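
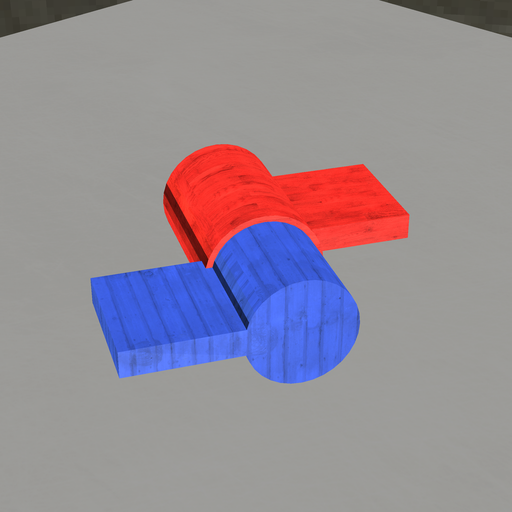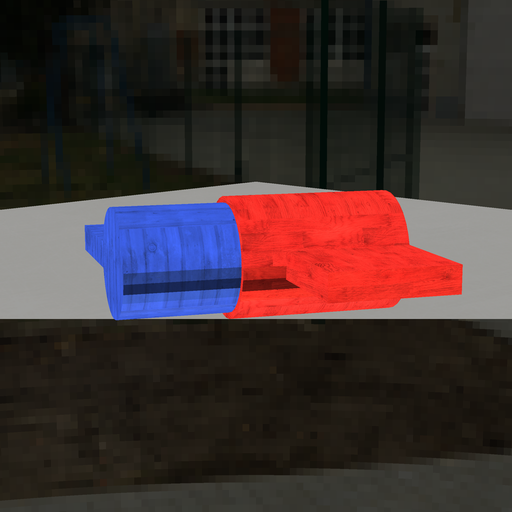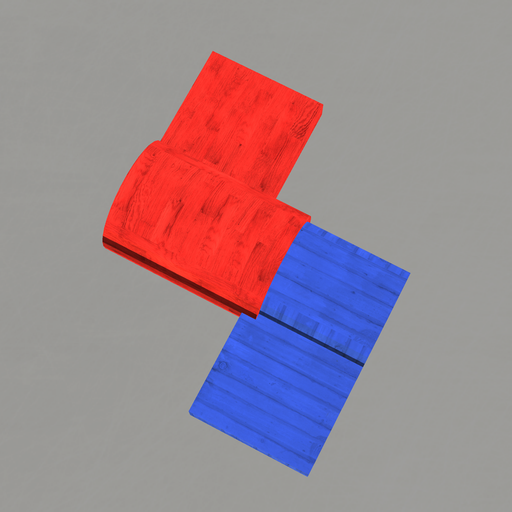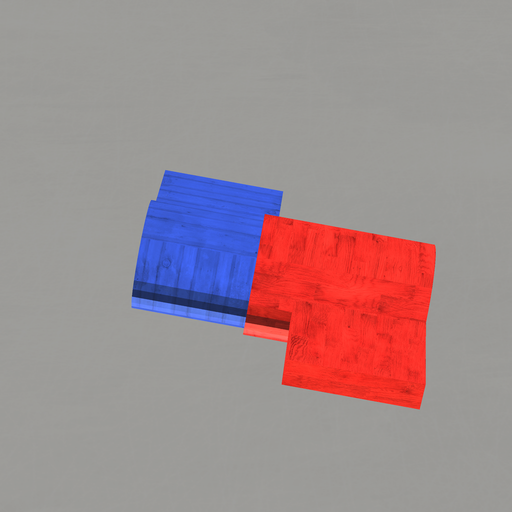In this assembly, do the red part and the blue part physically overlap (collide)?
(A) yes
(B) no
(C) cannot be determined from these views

(A) yes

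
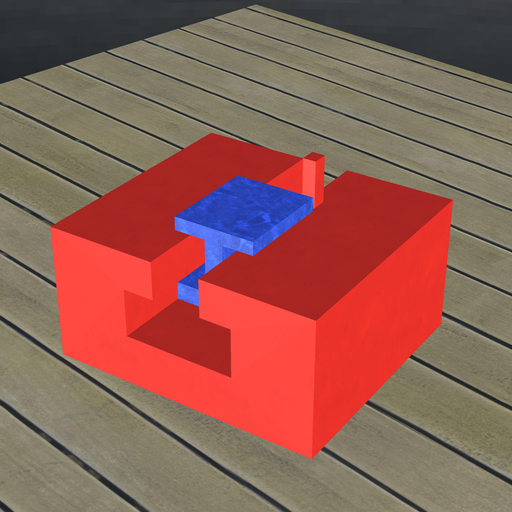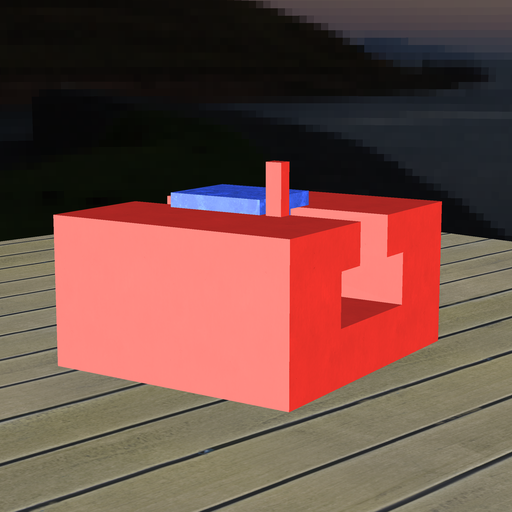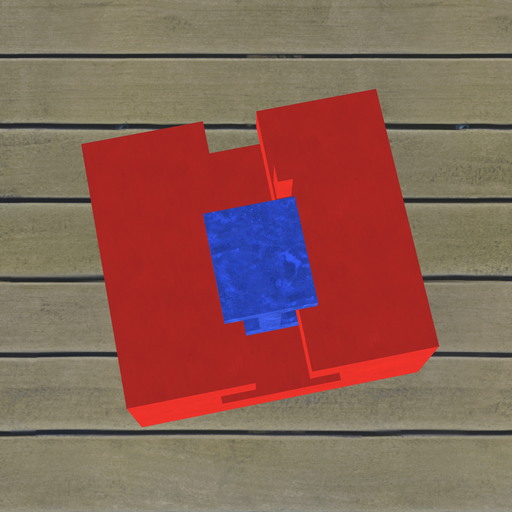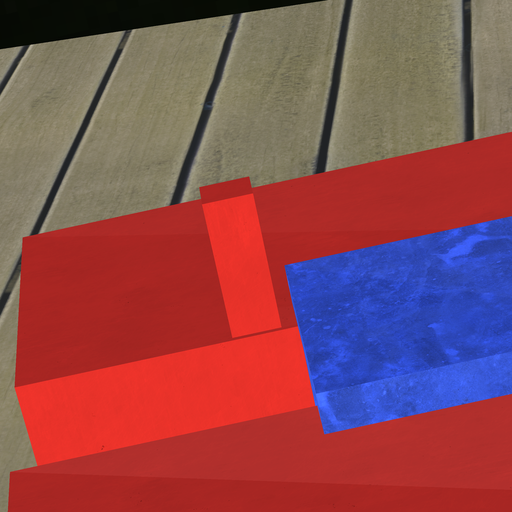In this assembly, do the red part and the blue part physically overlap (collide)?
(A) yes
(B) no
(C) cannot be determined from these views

(B) no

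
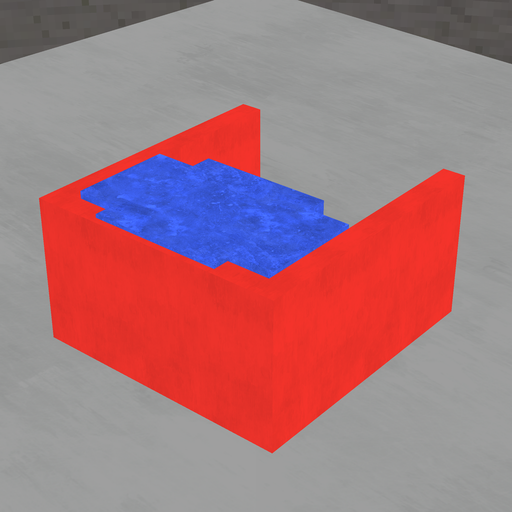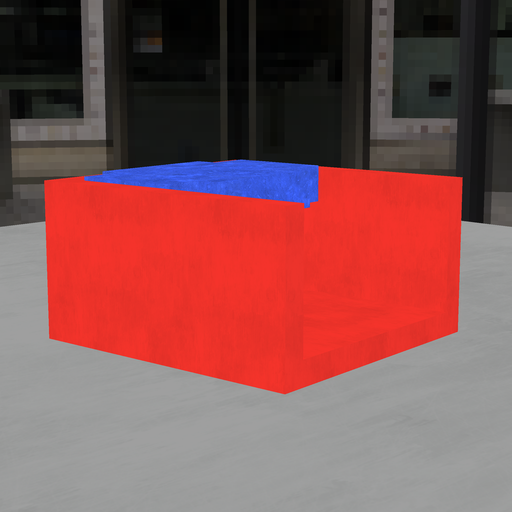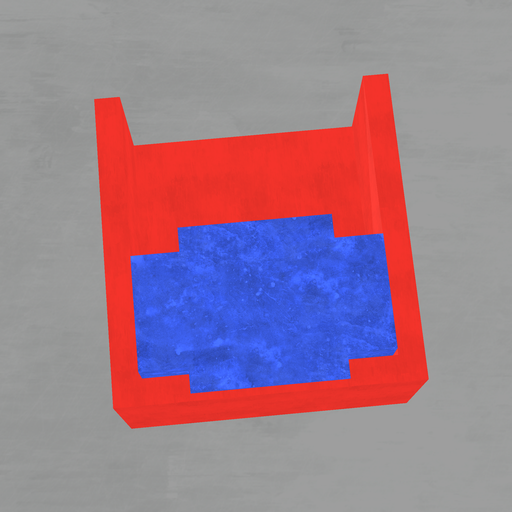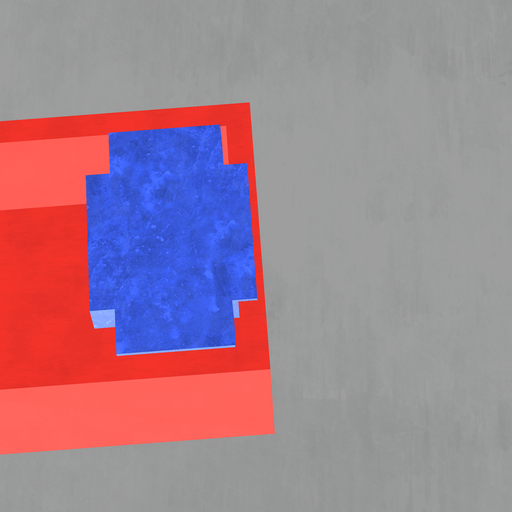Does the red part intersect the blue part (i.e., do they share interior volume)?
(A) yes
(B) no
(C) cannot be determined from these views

(A) yes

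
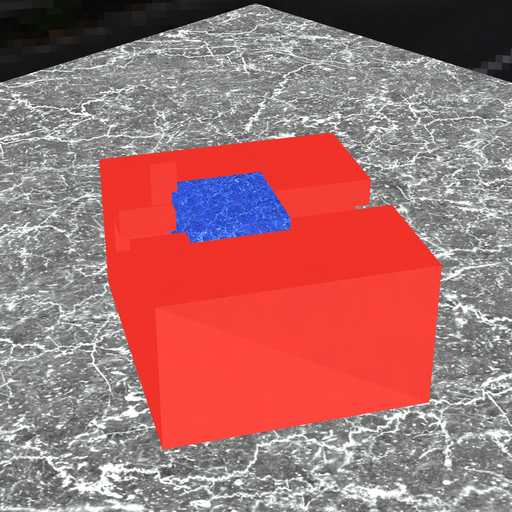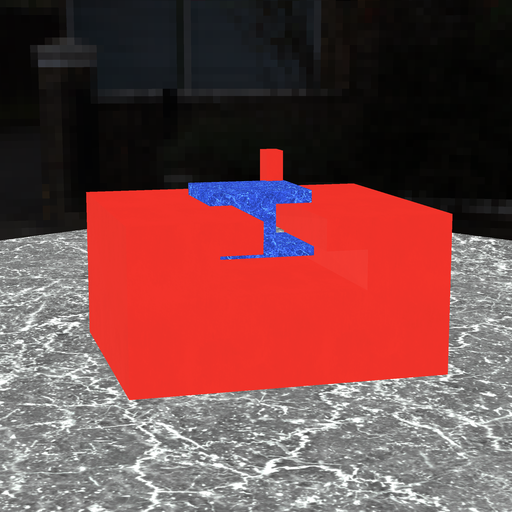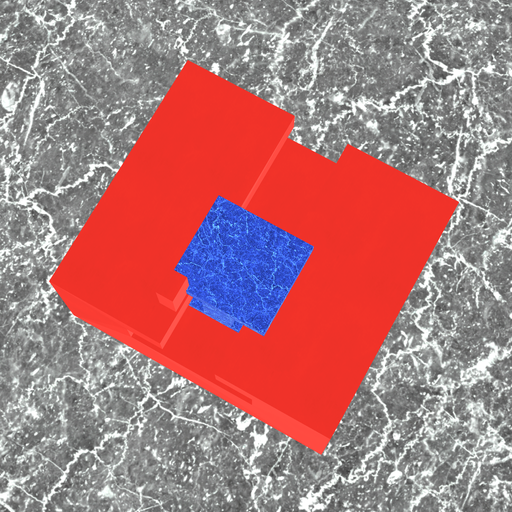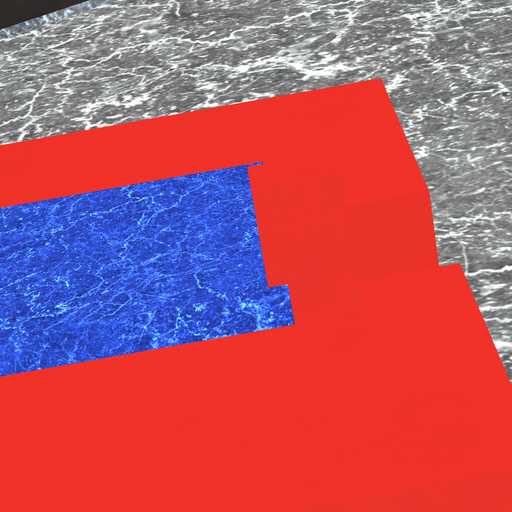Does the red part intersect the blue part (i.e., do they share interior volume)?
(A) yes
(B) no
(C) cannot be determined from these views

(A) yes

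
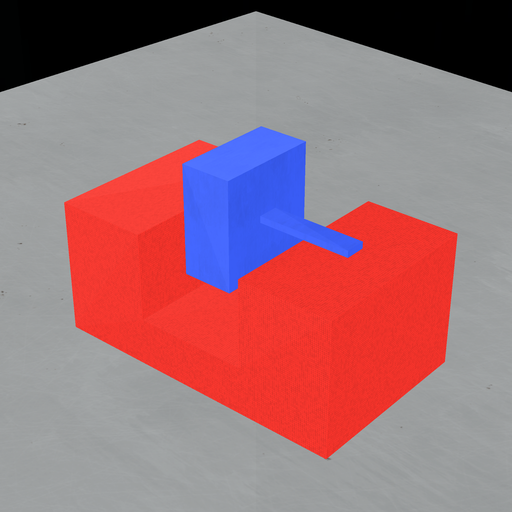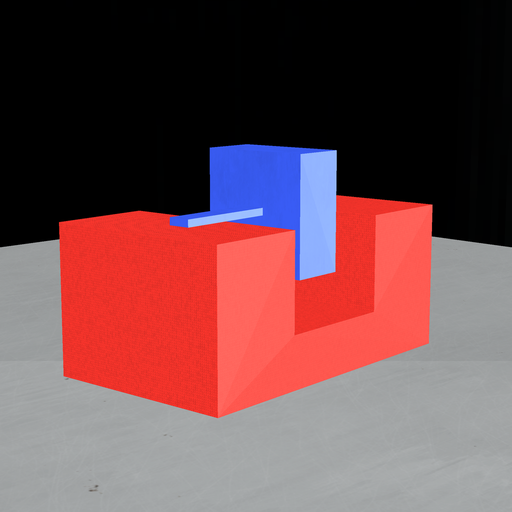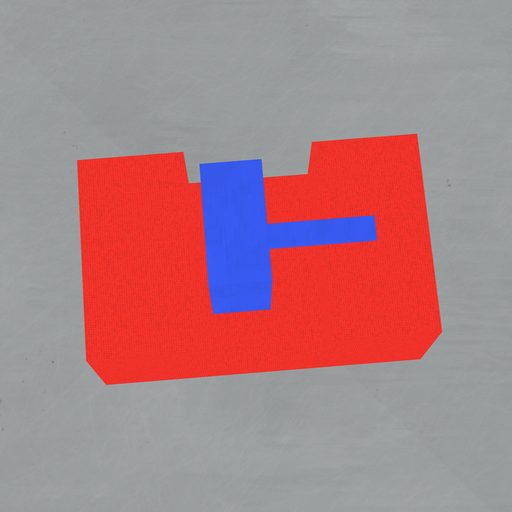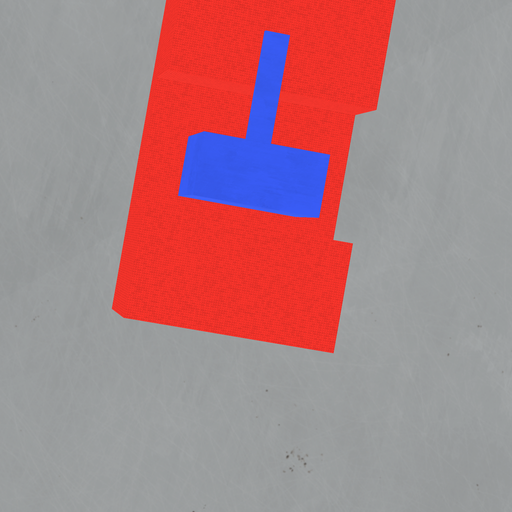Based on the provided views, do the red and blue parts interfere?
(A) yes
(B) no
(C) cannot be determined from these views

(B) no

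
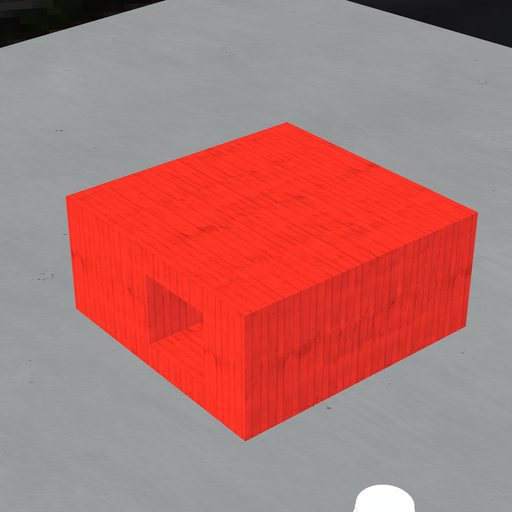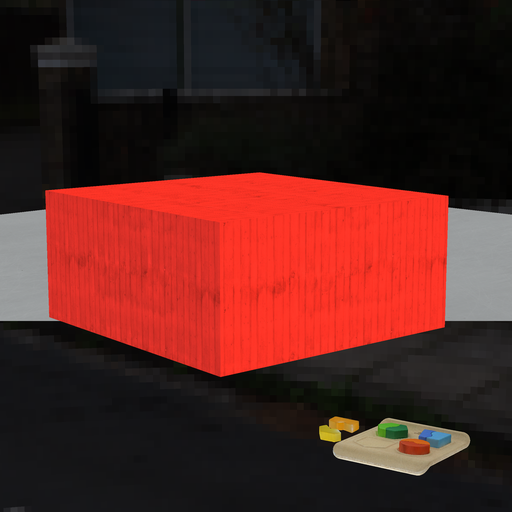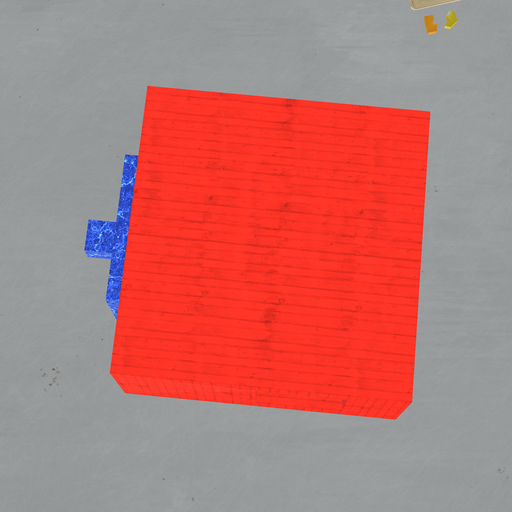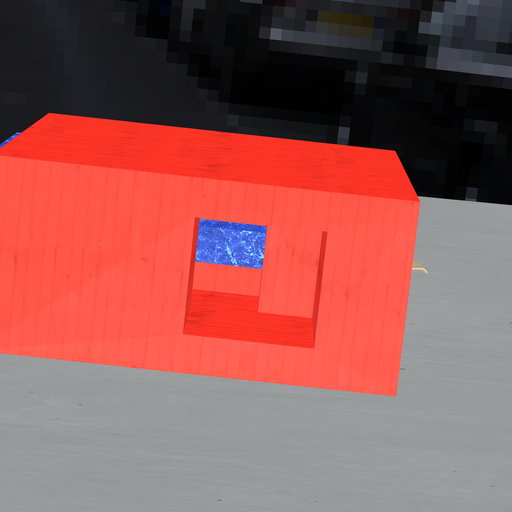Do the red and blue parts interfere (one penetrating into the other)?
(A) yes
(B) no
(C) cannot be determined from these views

(A) yes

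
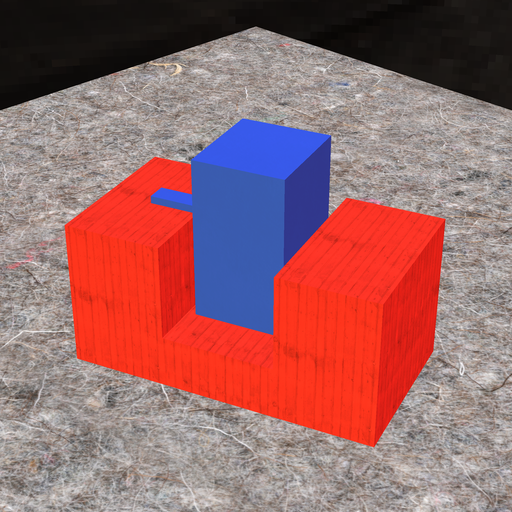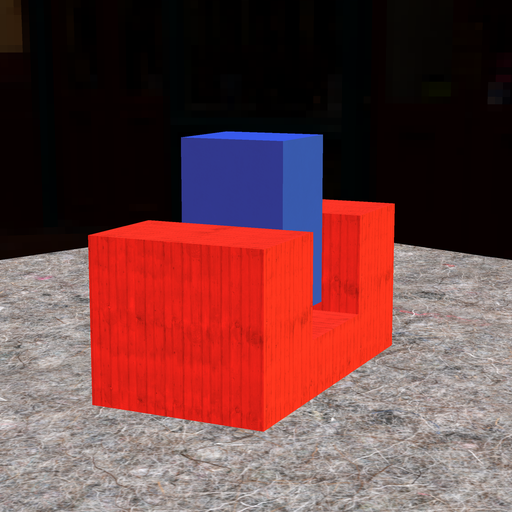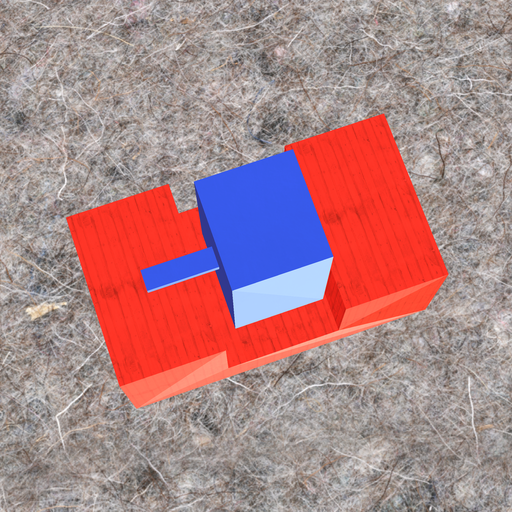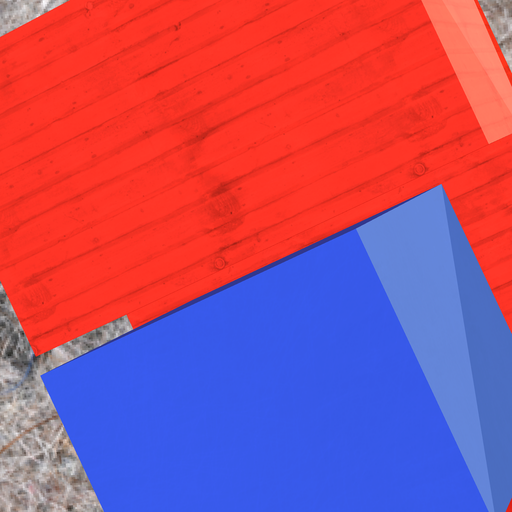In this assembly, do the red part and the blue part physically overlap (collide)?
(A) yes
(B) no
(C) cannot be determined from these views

(B) no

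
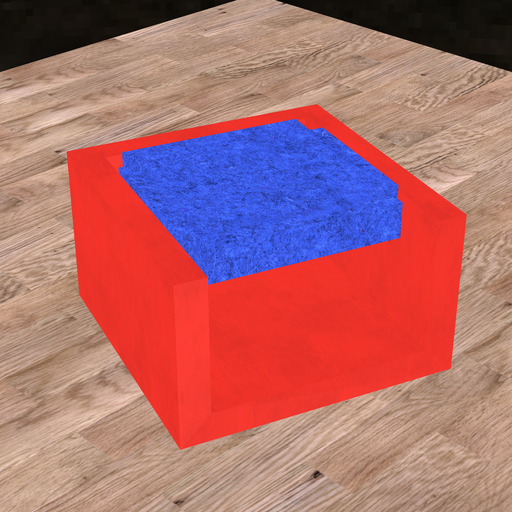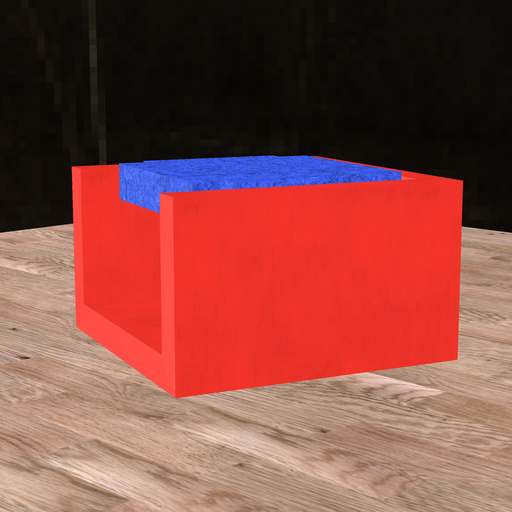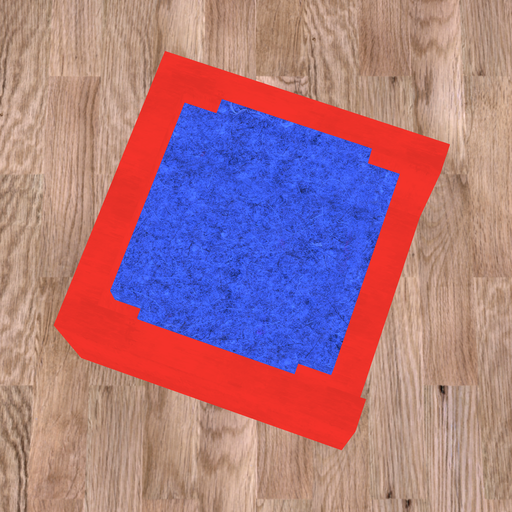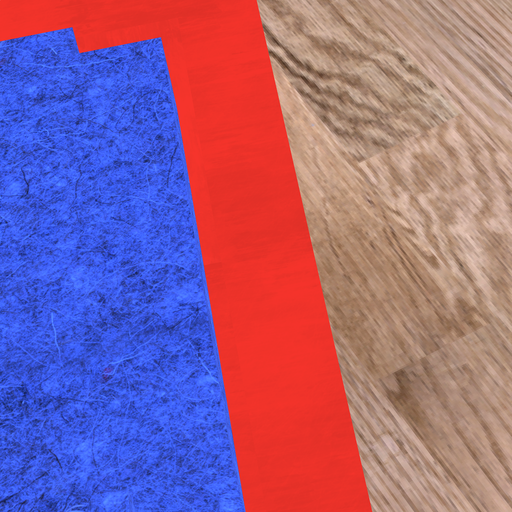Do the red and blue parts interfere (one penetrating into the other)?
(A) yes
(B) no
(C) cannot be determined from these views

(B) no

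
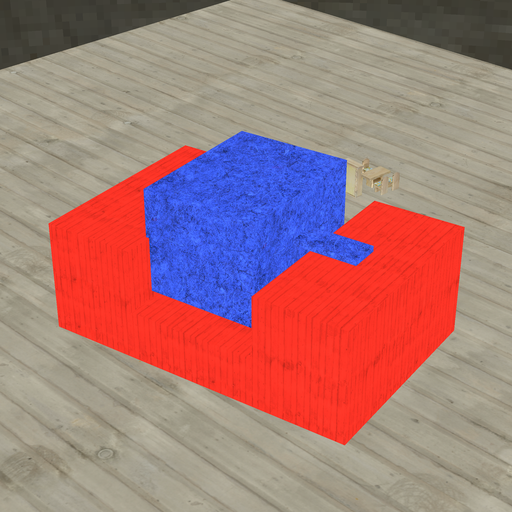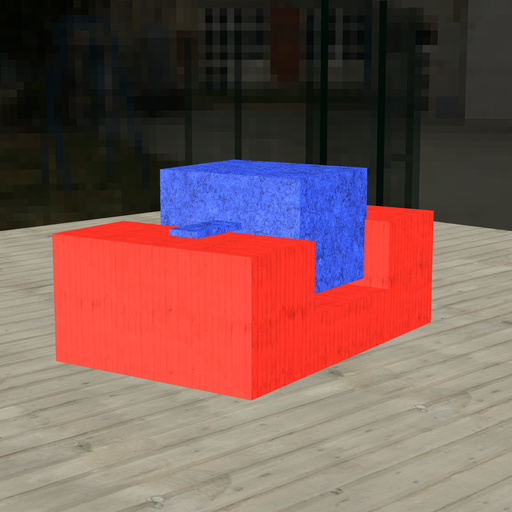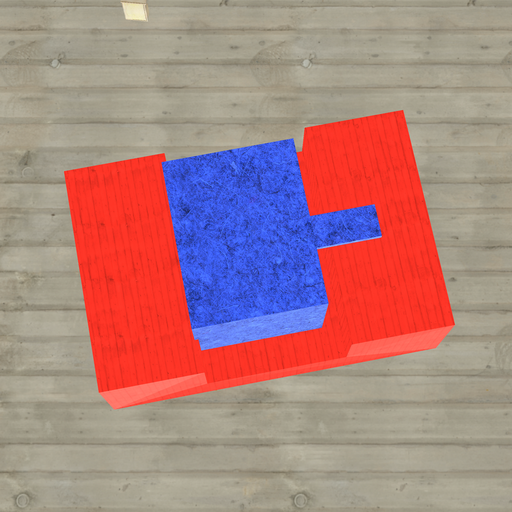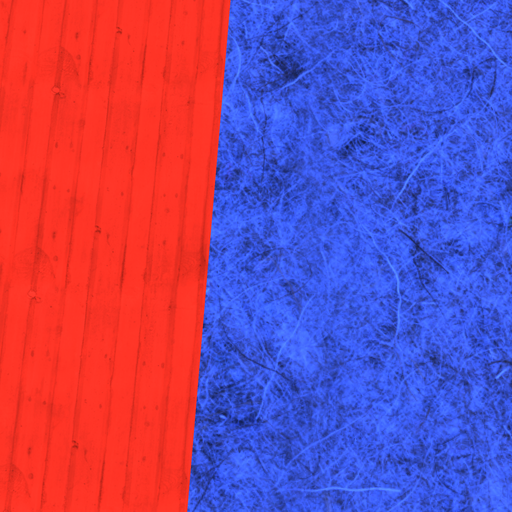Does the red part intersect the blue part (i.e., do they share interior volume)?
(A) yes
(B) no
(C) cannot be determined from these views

(A) yes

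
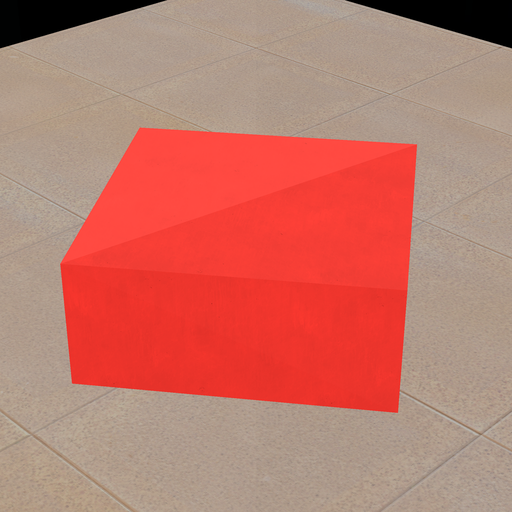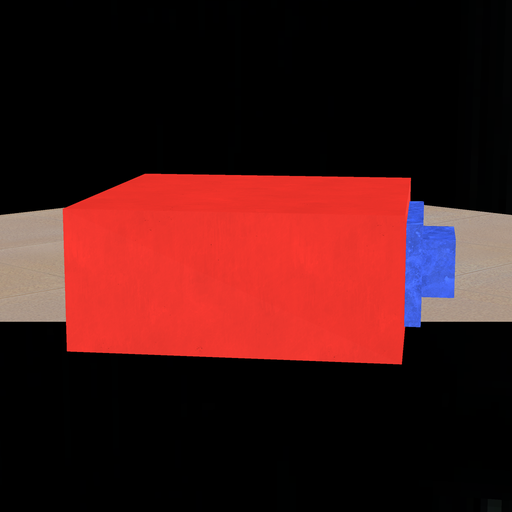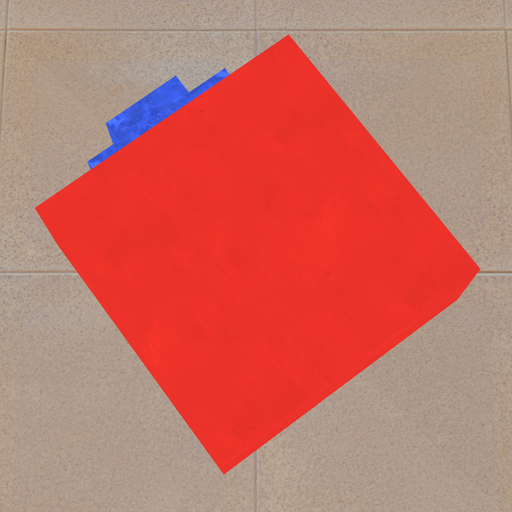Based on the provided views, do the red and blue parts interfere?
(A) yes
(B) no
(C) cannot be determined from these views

(C) cannot be determined from these views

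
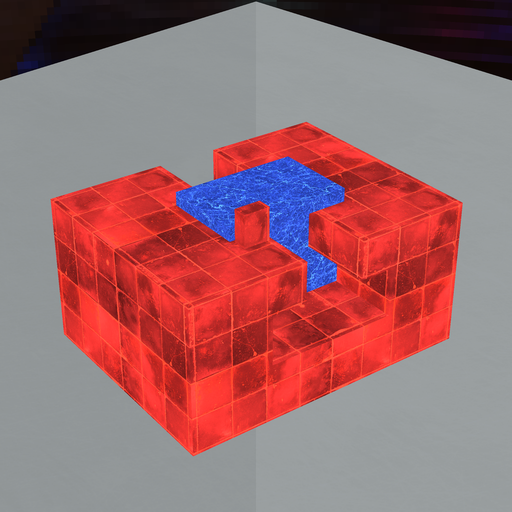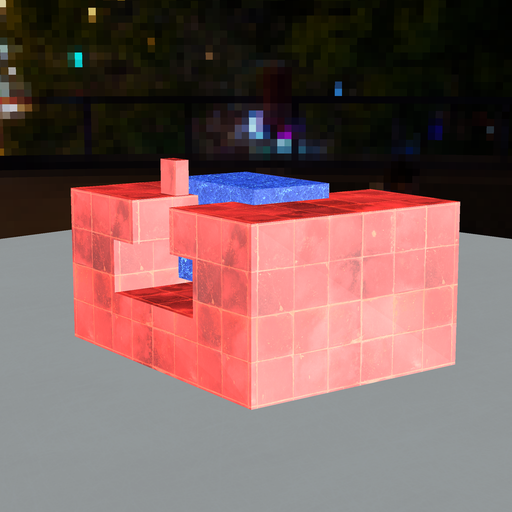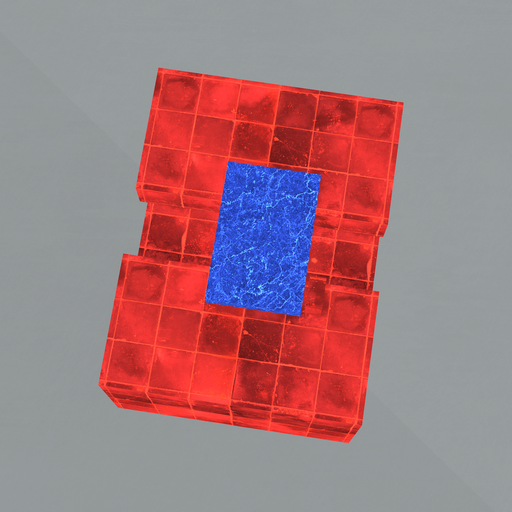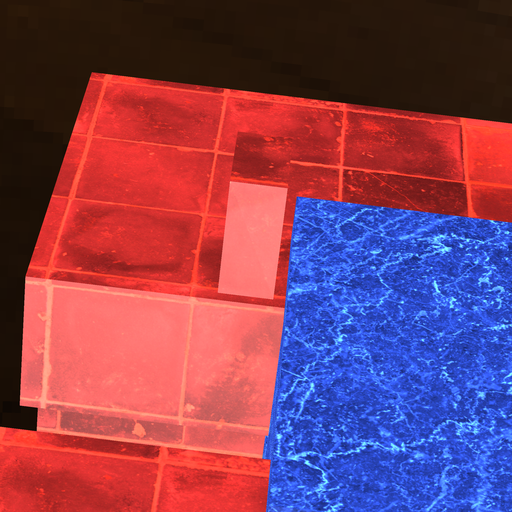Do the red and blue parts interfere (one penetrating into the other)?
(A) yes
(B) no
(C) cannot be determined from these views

(B) no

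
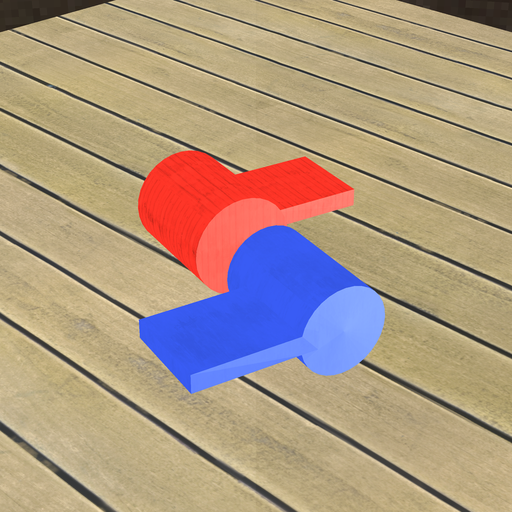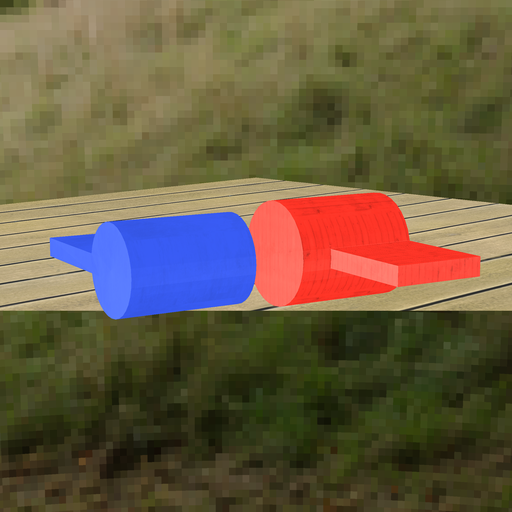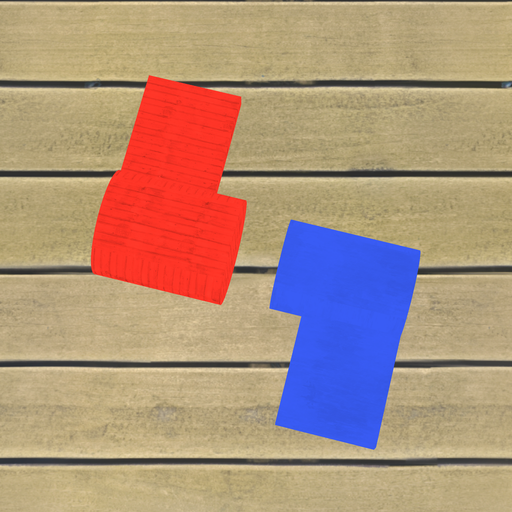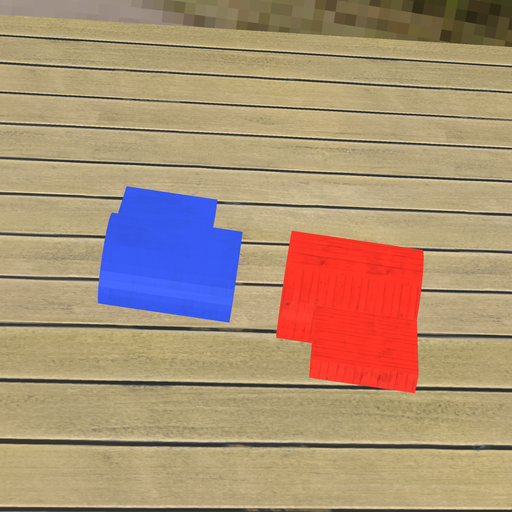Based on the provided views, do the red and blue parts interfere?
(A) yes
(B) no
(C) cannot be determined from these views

(B) no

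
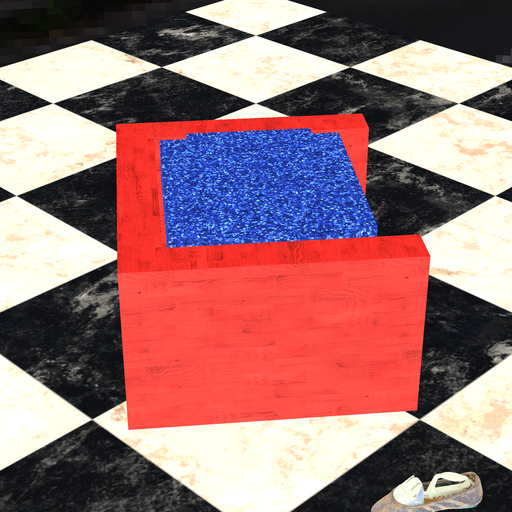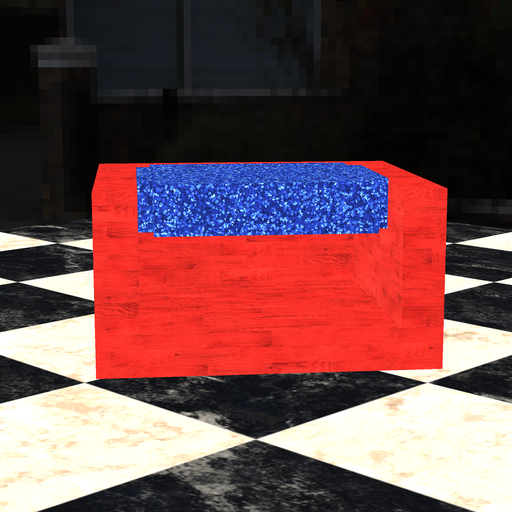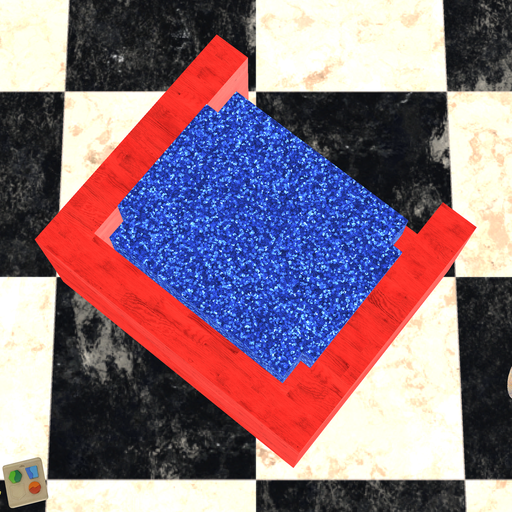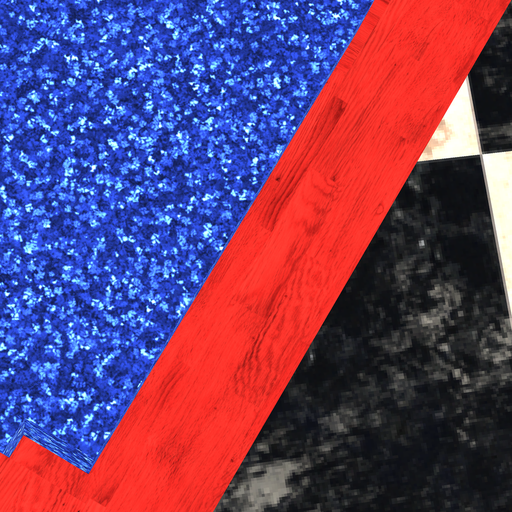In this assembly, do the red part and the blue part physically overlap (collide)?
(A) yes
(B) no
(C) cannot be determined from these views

(B) no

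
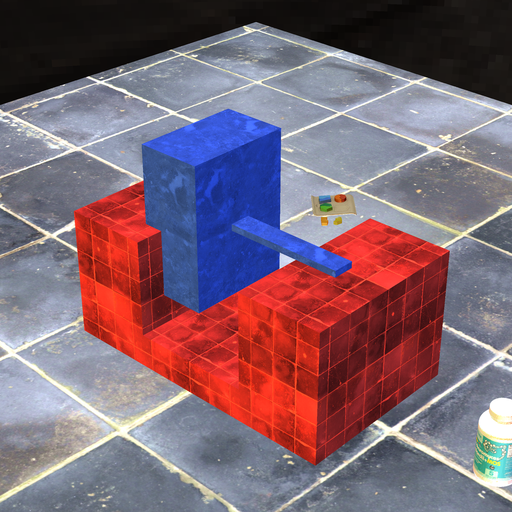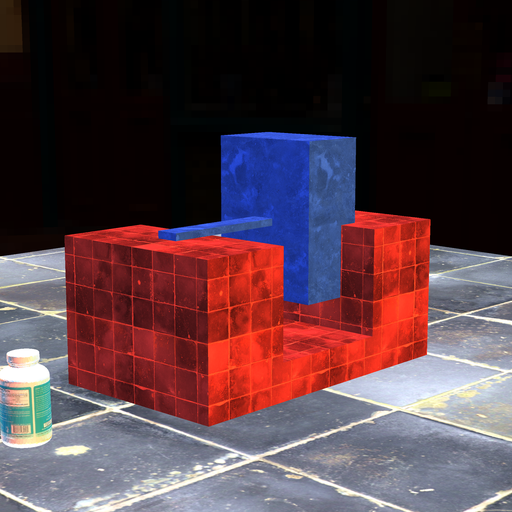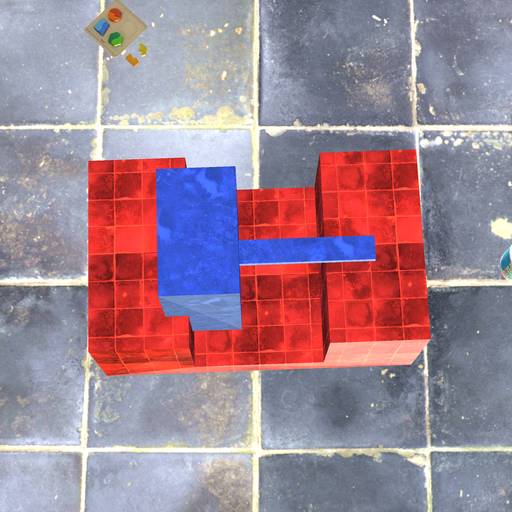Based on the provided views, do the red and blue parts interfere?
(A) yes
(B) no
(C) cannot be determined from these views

(A) yes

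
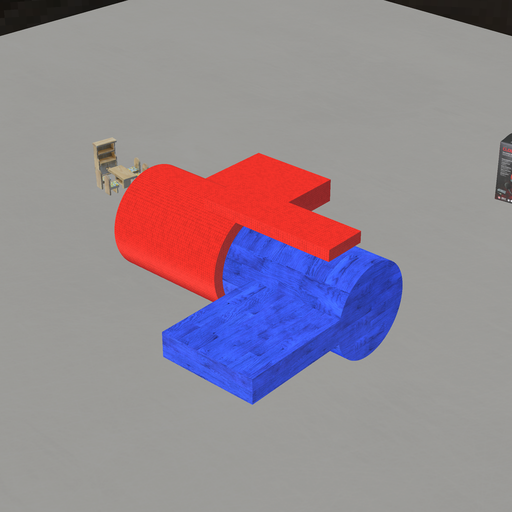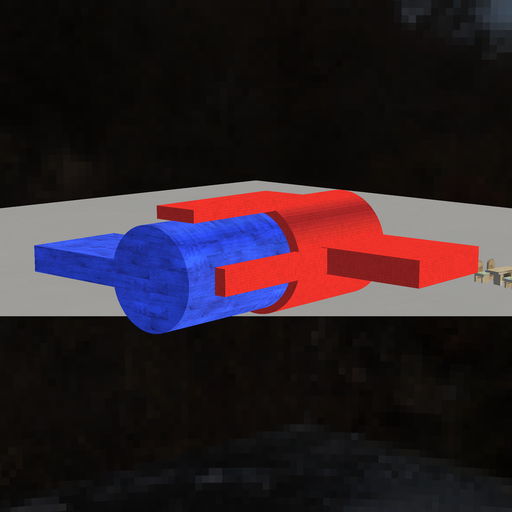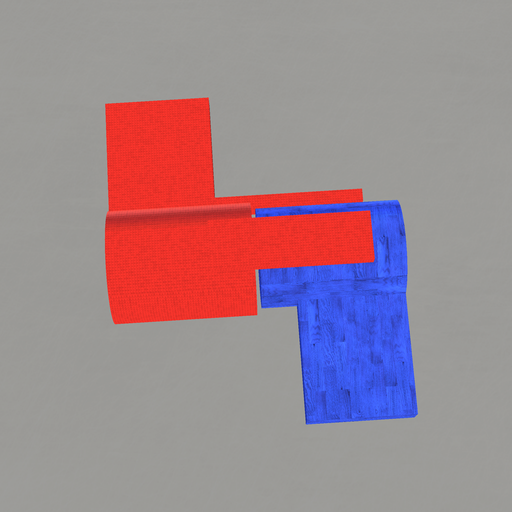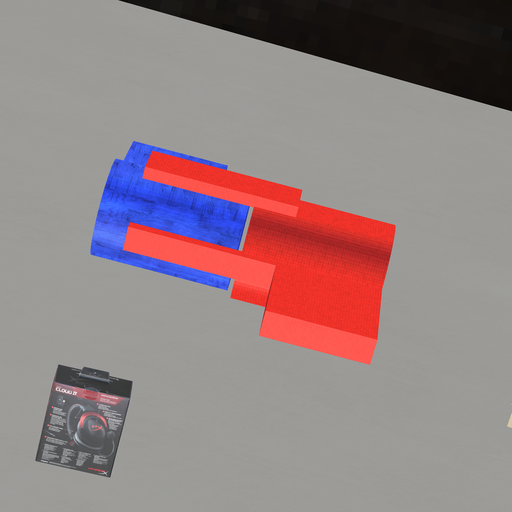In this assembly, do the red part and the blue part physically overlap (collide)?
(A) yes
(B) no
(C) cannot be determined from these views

(B) no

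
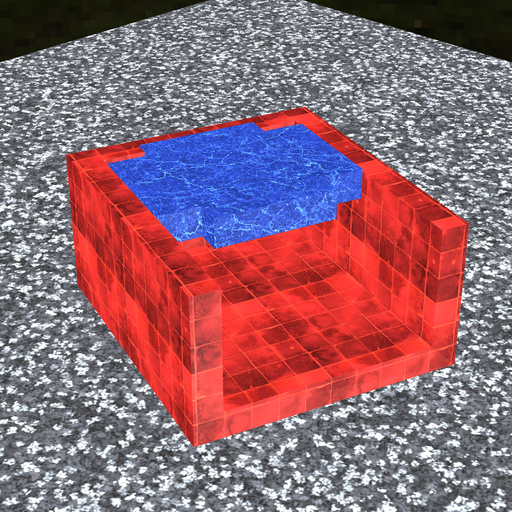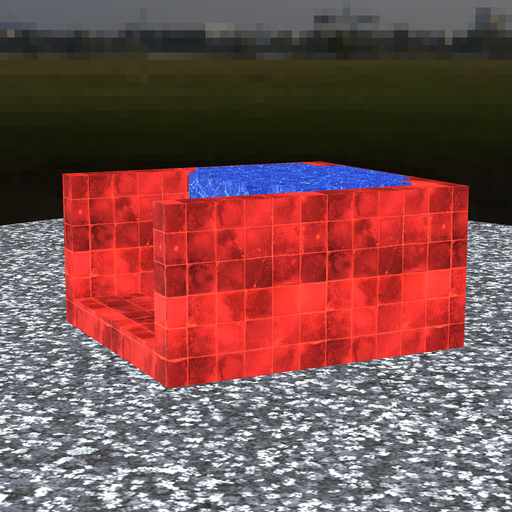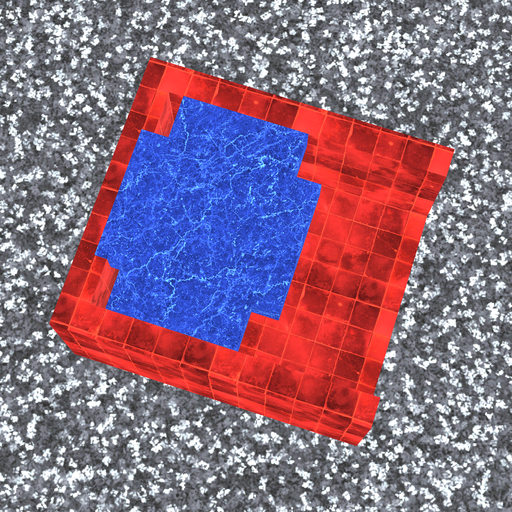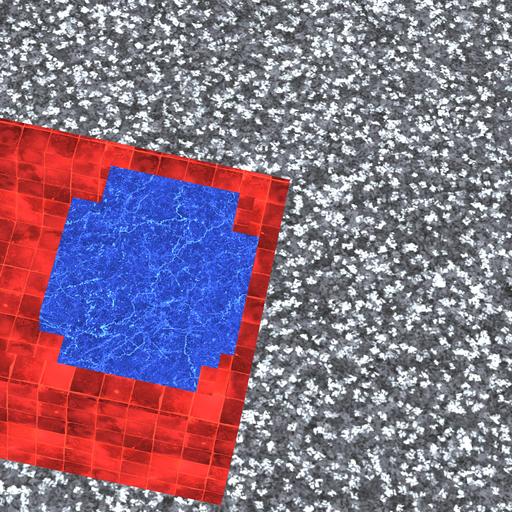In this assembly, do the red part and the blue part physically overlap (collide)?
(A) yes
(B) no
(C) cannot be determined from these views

(A) yes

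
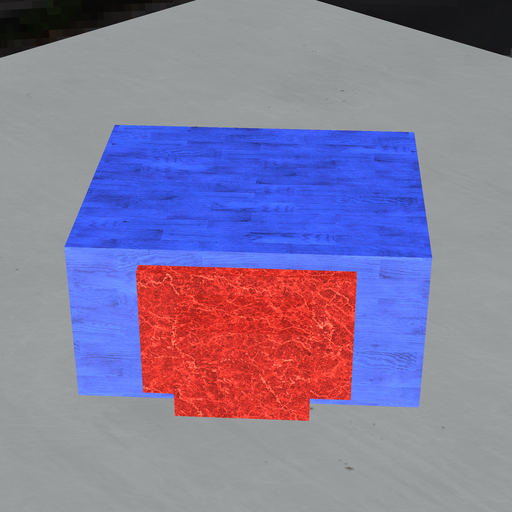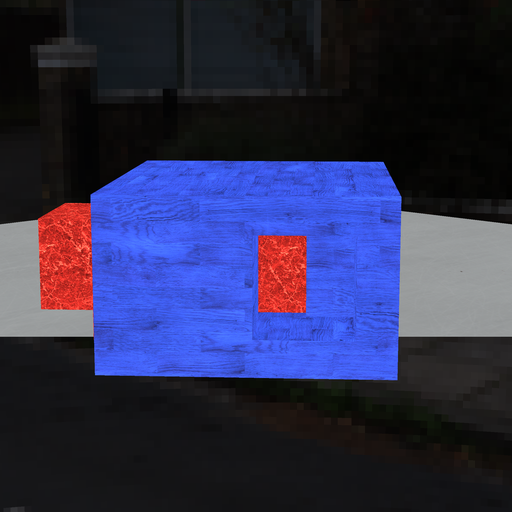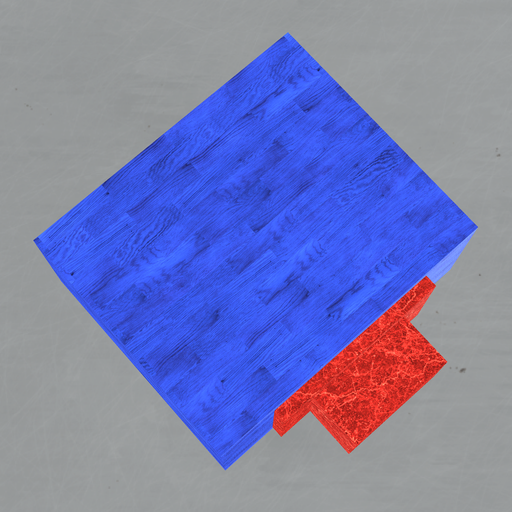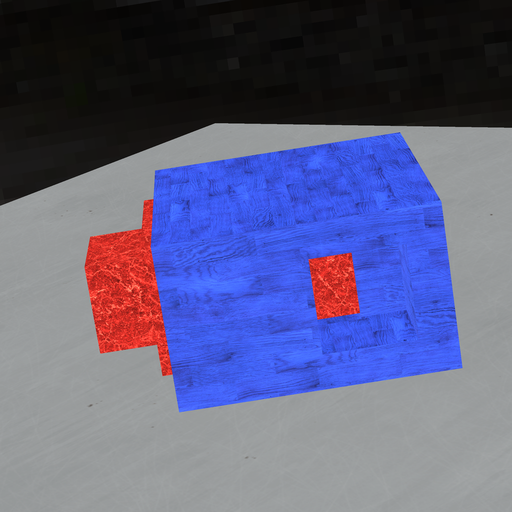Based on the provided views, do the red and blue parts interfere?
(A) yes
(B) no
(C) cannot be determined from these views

(A) yes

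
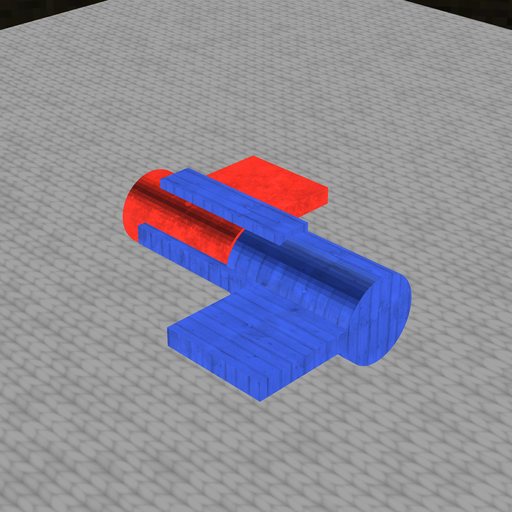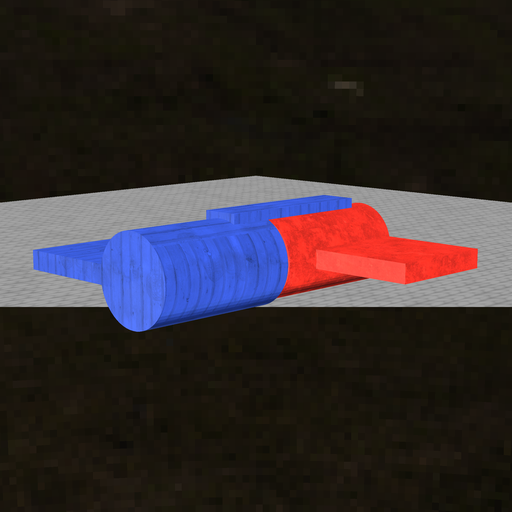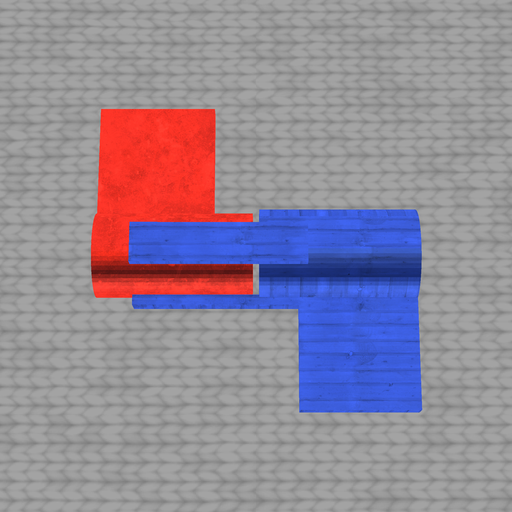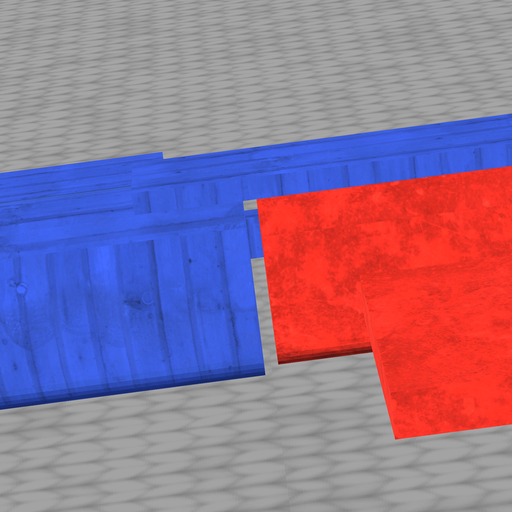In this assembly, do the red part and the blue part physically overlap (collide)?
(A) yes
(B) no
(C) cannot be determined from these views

(B) no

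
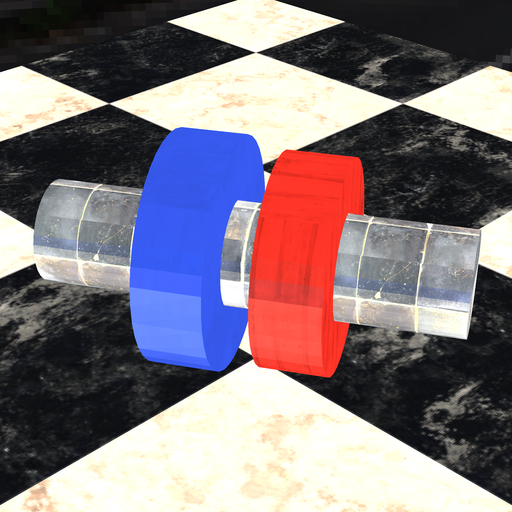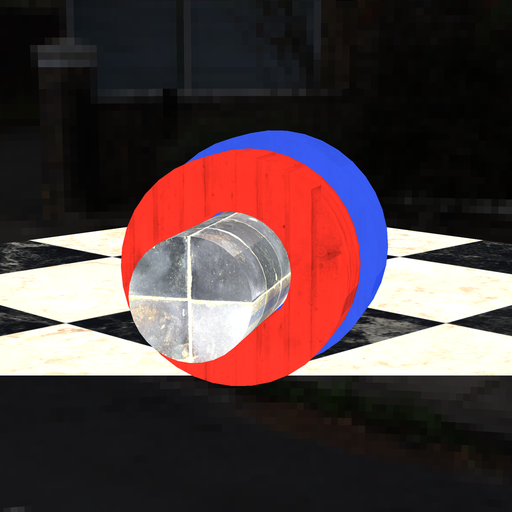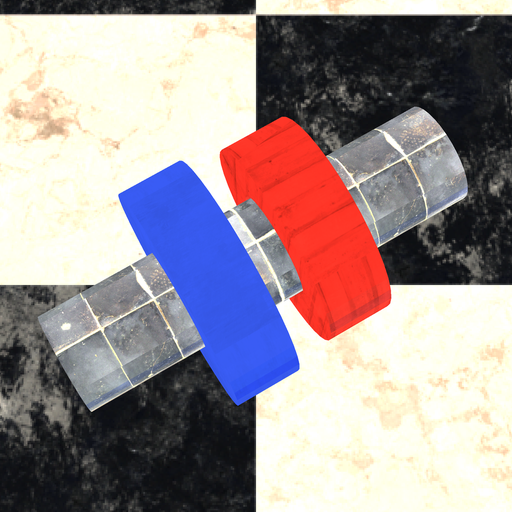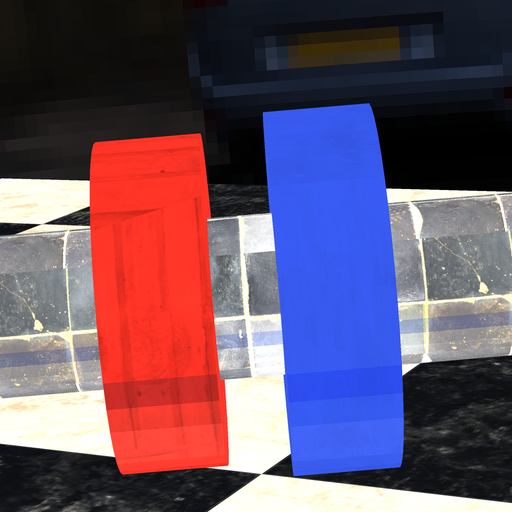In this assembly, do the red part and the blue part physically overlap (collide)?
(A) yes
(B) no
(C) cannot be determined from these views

(B) no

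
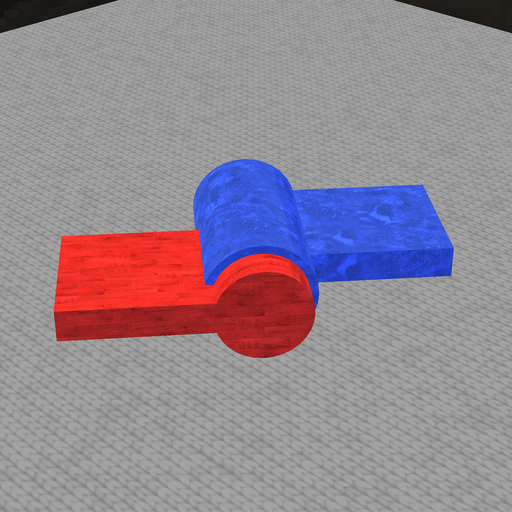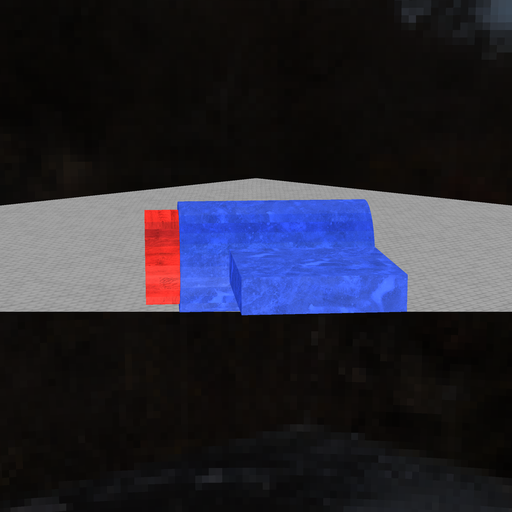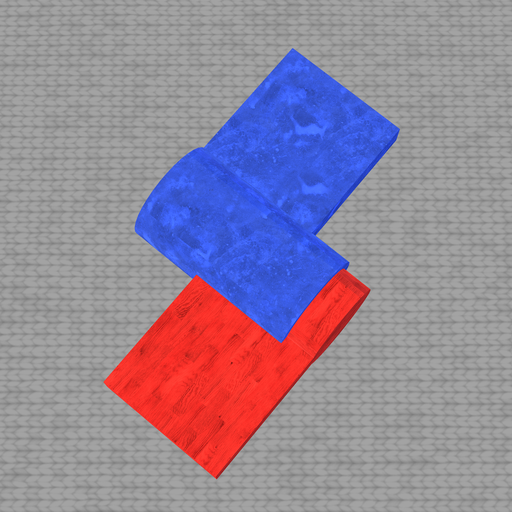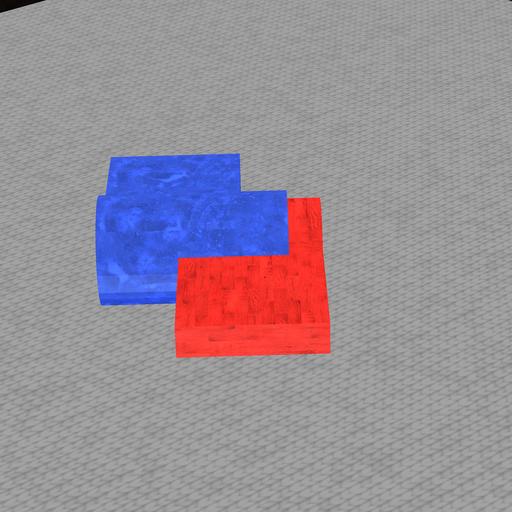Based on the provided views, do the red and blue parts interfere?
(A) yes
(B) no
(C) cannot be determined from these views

(A) yes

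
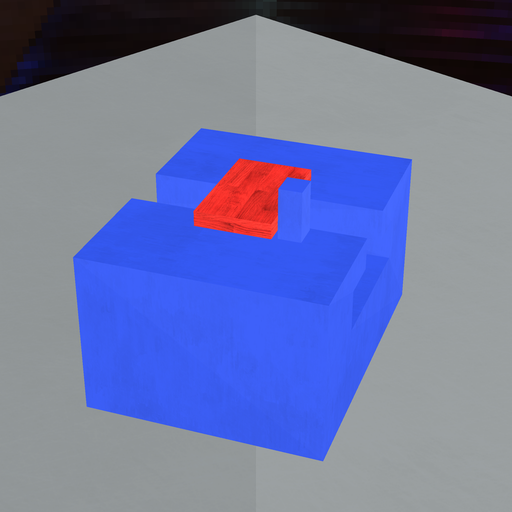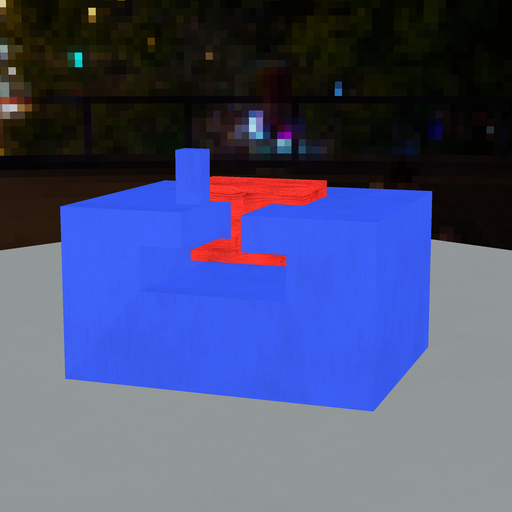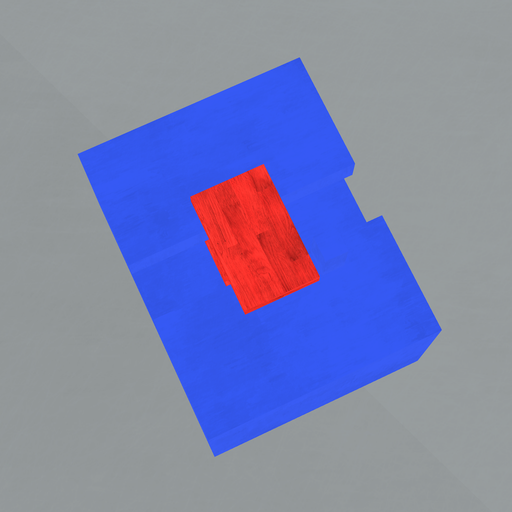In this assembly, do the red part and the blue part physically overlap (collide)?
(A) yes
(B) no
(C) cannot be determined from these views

(B) no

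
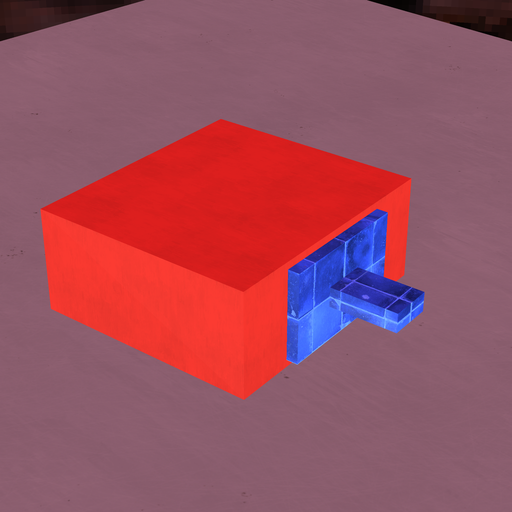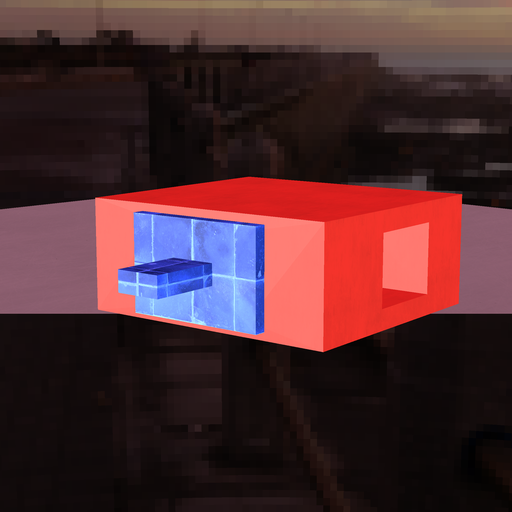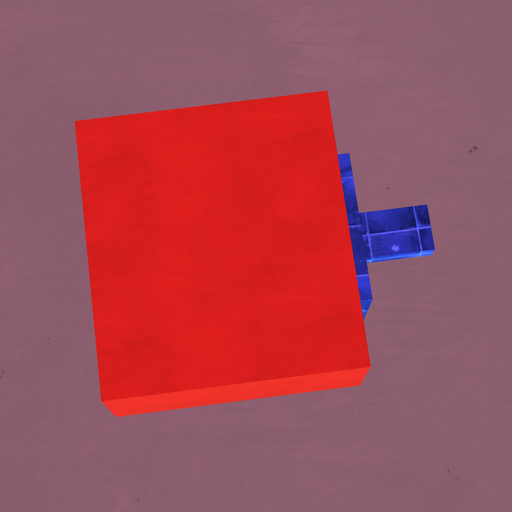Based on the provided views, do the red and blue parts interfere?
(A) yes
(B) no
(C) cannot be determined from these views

(C) cannot be determined from these views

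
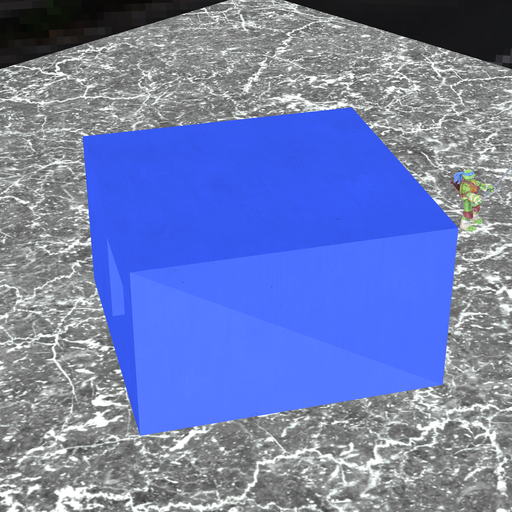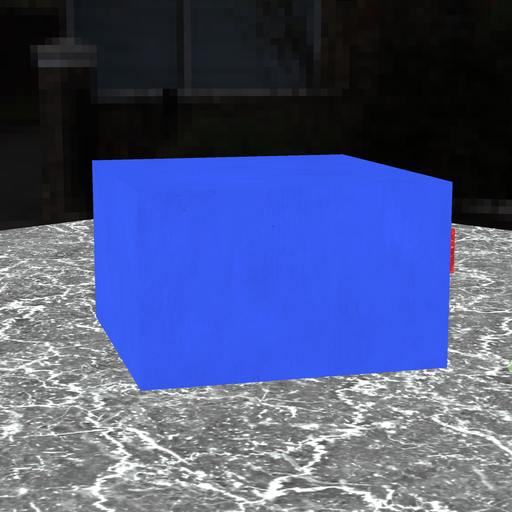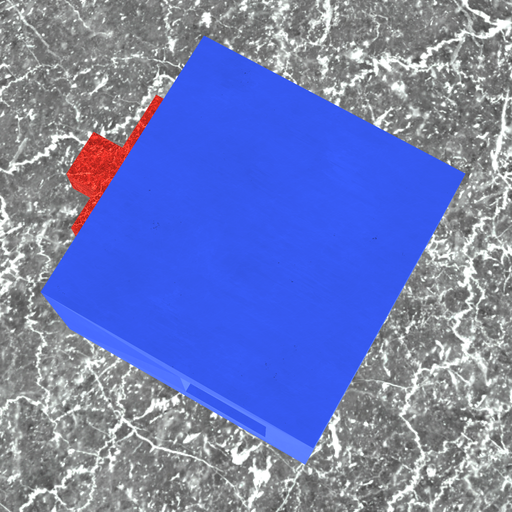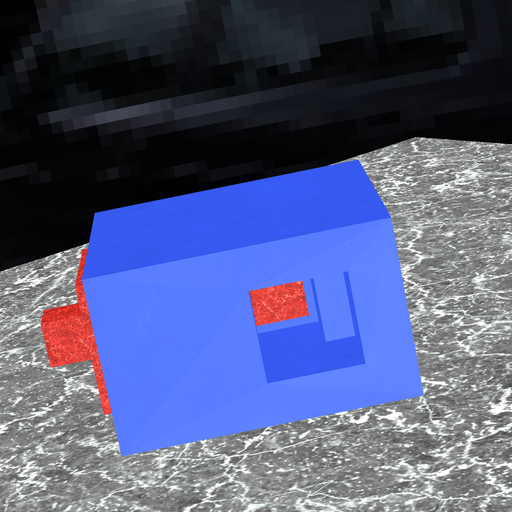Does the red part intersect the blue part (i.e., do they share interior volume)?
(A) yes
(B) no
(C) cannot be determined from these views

(B) no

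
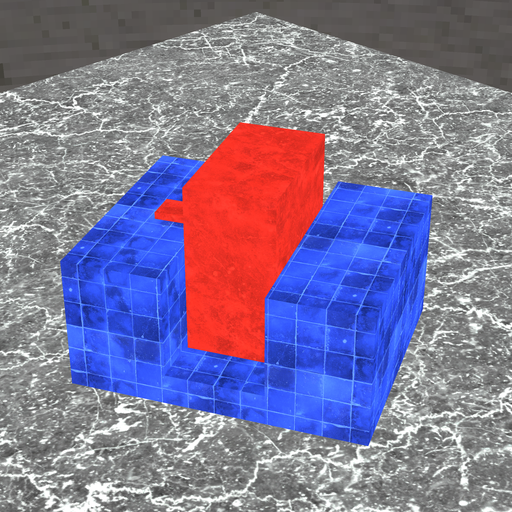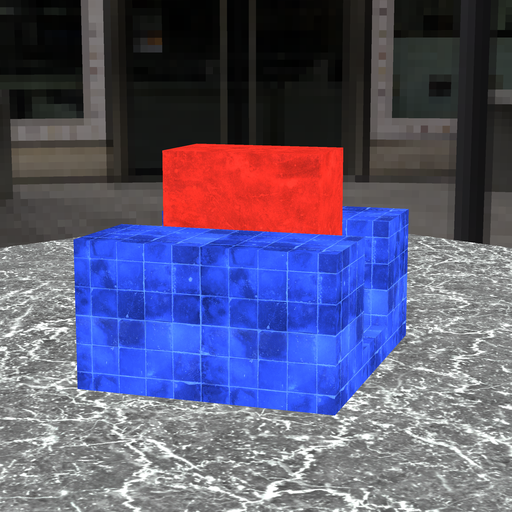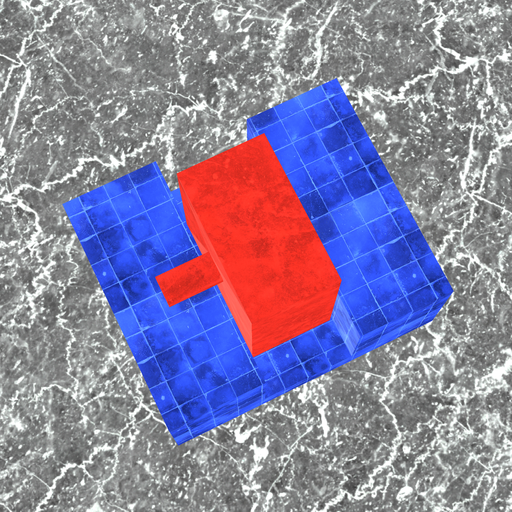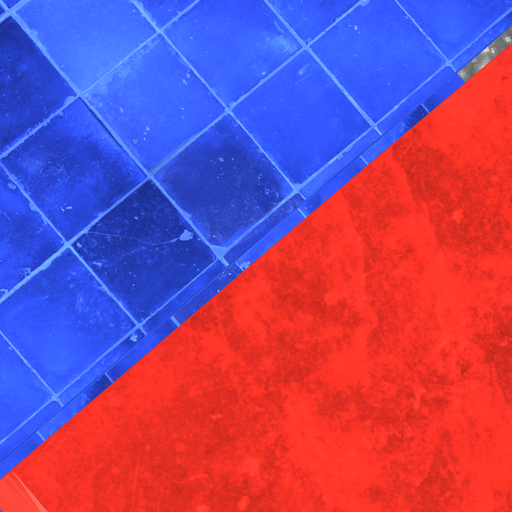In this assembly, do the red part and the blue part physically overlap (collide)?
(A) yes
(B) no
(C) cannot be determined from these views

(B) no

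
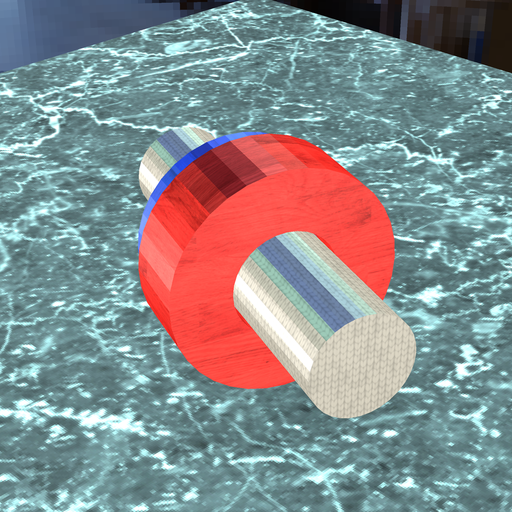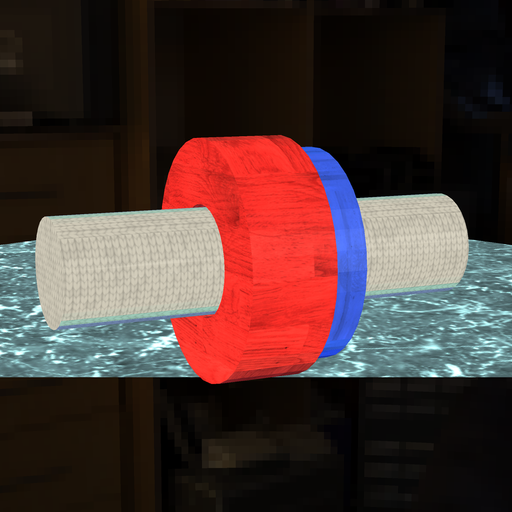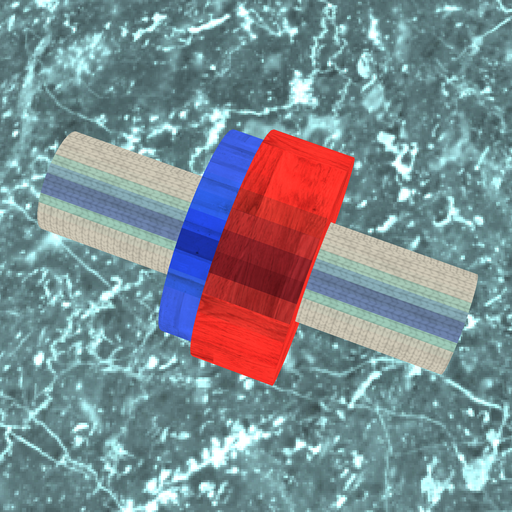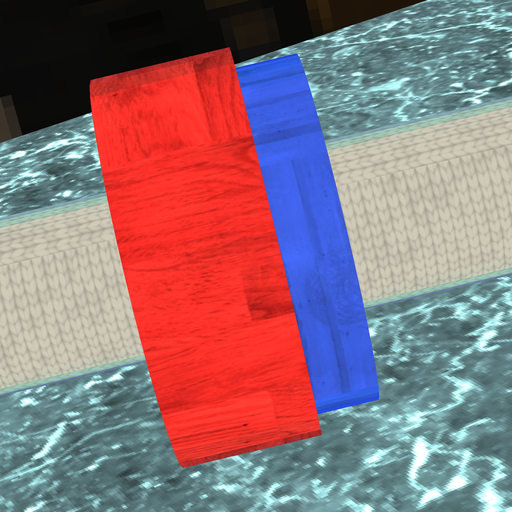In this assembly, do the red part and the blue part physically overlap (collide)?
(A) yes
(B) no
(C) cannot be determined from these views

(A) yes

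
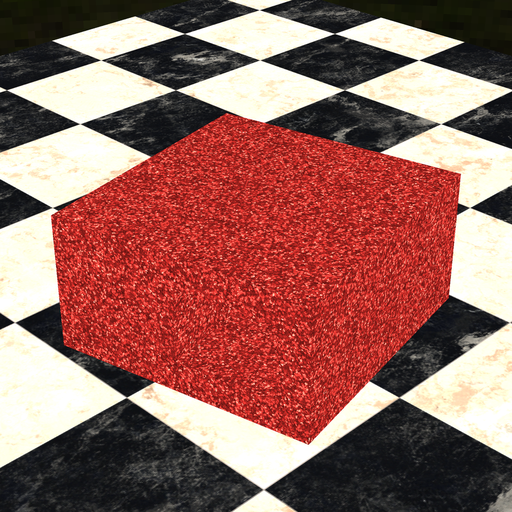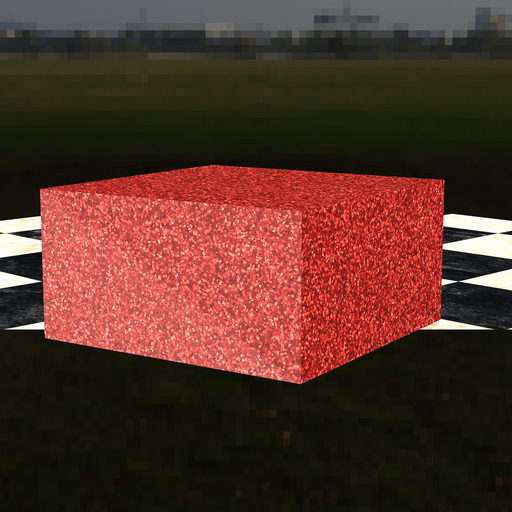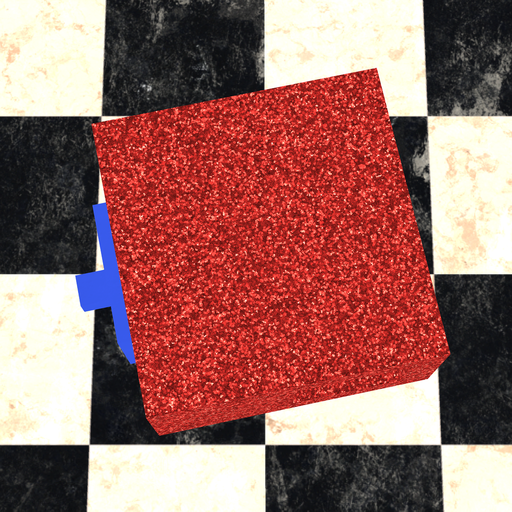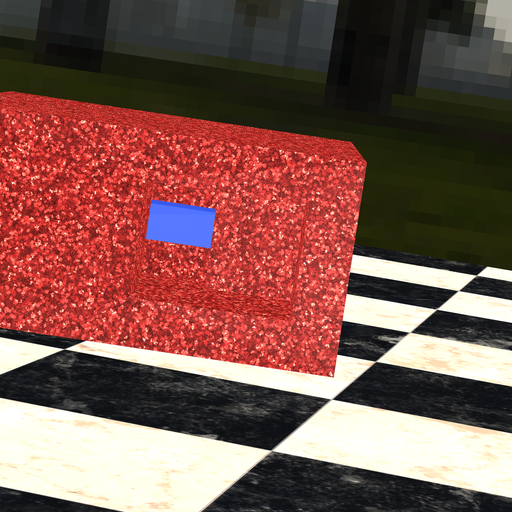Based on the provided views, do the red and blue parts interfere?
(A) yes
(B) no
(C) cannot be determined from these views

(A) yes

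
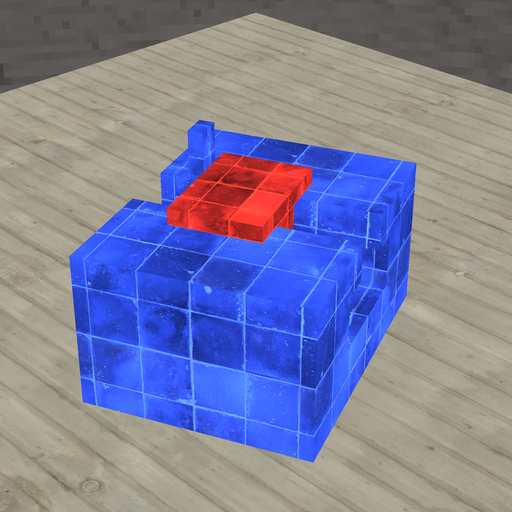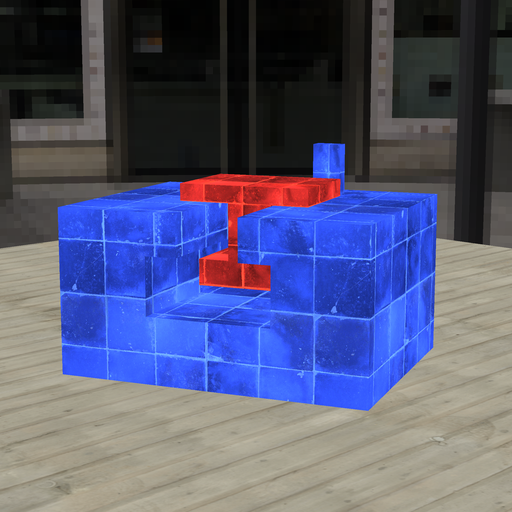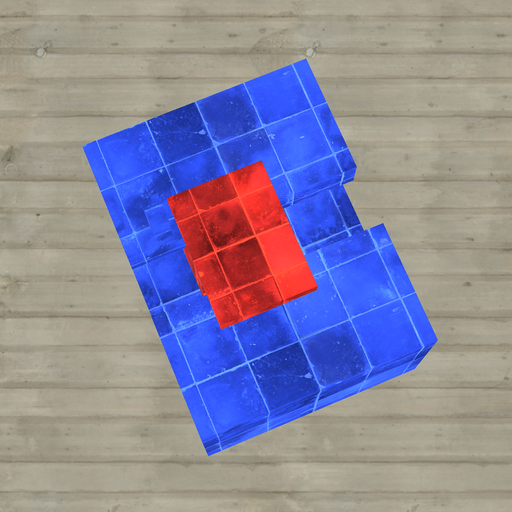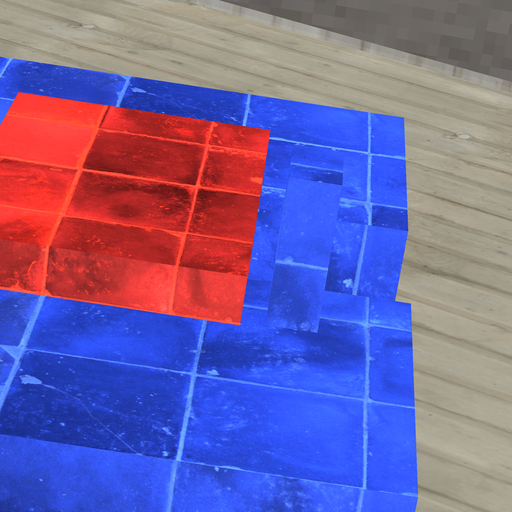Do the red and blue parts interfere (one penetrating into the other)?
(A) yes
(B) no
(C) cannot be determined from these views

(B) no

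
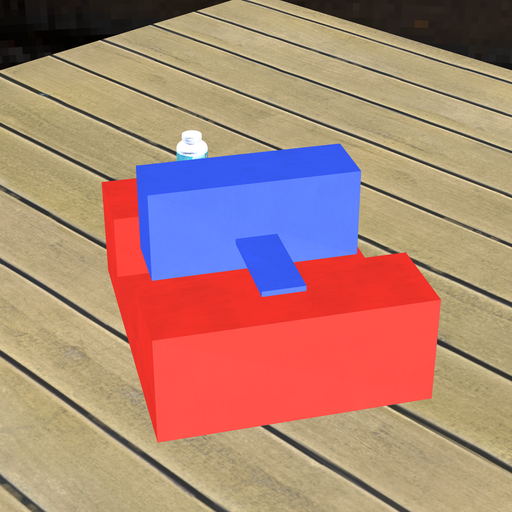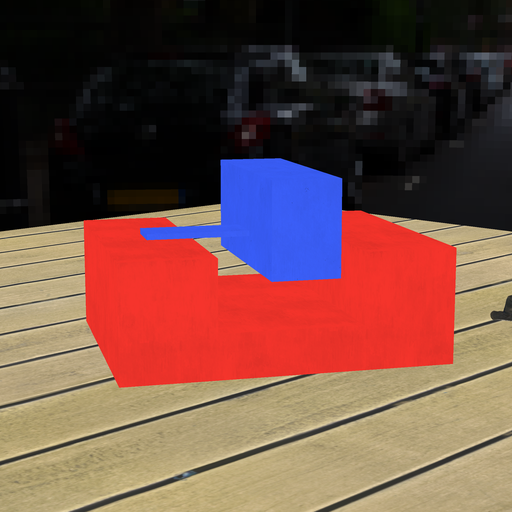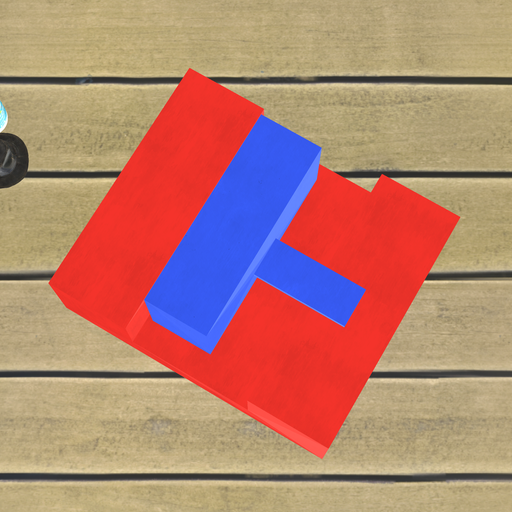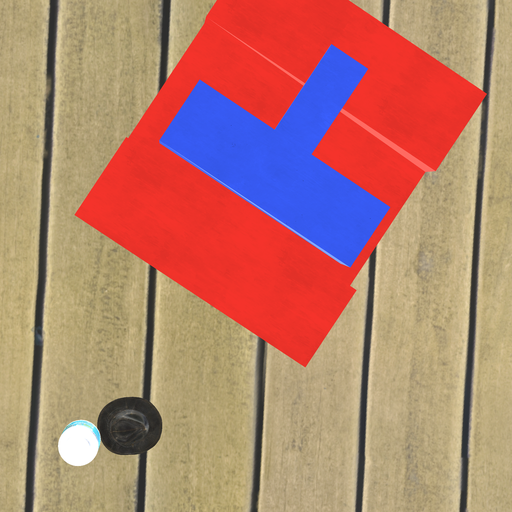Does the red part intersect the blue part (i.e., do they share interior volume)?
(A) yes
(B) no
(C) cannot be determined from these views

(B) no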